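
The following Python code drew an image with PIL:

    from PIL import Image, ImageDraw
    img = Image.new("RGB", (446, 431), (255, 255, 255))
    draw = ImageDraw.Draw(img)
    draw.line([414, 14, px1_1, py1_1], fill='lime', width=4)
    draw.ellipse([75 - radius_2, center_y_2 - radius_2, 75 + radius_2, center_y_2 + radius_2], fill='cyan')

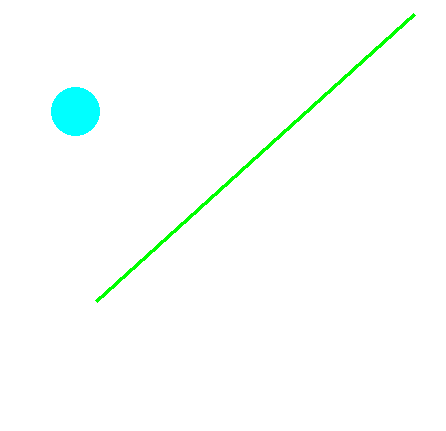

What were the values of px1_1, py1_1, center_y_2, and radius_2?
px1_1 = 96; py1_1 = 301; center_y_2 = 111; radius_2 = 24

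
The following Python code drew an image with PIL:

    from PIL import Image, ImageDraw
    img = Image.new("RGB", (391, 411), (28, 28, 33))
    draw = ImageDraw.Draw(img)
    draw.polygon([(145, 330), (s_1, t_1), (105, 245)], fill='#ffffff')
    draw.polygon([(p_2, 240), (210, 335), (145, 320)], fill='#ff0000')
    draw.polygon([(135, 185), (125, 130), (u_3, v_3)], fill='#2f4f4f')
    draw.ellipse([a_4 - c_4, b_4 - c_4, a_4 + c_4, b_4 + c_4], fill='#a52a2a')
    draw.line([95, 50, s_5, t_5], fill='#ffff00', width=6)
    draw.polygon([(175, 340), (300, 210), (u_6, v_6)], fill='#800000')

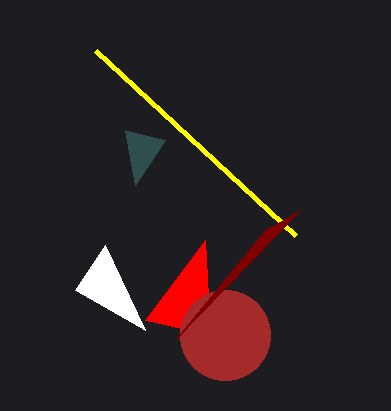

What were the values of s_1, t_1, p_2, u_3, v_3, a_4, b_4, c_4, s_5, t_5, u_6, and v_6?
s_1 = 75; t_1 = 290; p_2 = 205; u_3 = 165; v_3 = 140; a_4 = 225; b_4 = 335; c_4 = 45; s_5 = 295; t_5 = 235; u_6 = 265; v_6 = 230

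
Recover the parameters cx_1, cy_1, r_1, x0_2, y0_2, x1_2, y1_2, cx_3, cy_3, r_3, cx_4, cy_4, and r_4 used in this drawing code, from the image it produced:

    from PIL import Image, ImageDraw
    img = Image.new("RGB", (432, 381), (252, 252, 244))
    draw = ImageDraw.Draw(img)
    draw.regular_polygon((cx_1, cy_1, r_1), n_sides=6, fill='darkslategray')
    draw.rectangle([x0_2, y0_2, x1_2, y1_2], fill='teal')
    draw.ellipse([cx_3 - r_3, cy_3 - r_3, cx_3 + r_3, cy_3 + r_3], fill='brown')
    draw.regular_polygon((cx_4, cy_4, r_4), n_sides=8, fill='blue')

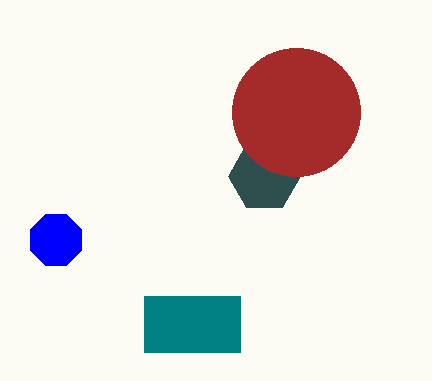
cx_1 = 264
cy_1 = 176
r_1 = 36
x0_2 = 144
y0_2 = 296
x1_2 = 240
y1_2 = 352
cx_3 = 296
cy_3 = 112
r_3 = 64
cx_4 = 56
cy_4 = 240
r_4 = 28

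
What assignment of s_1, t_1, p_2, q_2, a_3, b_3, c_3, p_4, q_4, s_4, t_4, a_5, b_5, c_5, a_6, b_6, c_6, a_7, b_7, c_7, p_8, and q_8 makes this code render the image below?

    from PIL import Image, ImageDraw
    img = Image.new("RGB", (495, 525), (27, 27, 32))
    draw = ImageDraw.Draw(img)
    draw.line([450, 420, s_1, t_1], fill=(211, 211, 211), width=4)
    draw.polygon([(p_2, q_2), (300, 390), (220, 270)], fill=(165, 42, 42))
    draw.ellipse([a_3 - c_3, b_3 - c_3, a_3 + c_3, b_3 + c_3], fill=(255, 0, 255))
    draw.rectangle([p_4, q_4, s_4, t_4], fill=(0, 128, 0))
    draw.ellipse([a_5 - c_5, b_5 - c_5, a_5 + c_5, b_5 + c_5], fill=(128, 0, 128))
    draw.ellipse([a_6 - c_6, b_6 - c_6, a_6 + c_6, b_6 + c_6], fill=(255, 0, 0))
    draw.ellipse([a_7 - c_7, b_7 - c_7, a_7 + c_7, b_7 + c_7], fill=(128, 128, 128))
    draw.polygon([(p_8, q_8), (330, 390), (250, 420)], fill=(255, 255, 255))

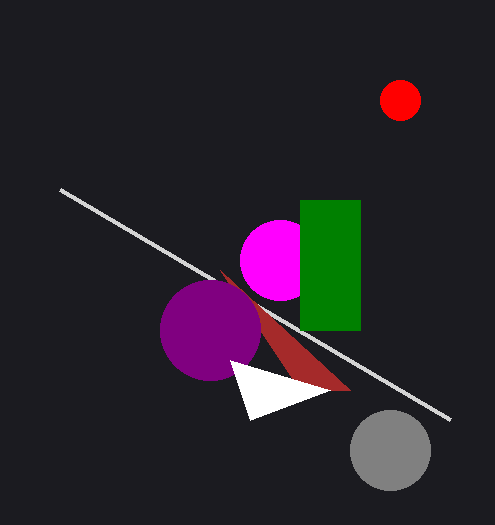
s_1 = 60
t_1 = 190
p_2 = 350
q_2 = 390
a_3 = 280
b_3 = 260
c_3 = 40
p_4 = 300
q_4 = 200
s_4 = 360
t_4 = 330
a_5 = 210
b_5 = 330
c_5 = 50
a_6 = 400
b_6 = 100
c_6 = 20
a_7 = 390
b_7 = 450
c_7 = 40
p_8 = 230
q_8 = 360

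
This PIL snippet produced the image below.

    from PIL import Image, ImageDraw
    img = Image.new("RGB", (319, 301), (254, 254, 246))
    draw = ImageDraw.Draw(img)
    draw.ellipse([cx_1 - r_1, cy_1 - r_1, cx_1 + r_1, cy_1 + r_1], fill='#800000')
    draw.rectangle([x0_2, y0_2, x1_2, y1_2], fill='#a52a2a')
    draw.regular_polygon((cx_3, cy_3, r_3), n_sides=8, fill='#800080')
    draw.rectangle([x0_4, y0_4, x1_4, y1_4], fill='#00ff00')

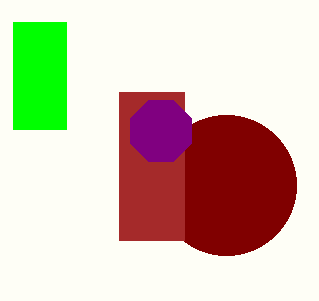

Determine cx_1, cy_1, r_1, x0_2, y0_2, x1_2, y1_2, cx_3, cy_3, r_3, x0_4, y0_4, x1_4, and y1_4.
cx_1 = 226; cy_1 = 185; r_1 = 70; x0_2 = 119; y0_2 = 92; x1_2 = 184; y1_2 = 240; cx_3 = 161; cy_3 = 131; r_3 = 33; x0_4 = 13; y0_4 = 22; x1_4 = 66; y1_4 = 129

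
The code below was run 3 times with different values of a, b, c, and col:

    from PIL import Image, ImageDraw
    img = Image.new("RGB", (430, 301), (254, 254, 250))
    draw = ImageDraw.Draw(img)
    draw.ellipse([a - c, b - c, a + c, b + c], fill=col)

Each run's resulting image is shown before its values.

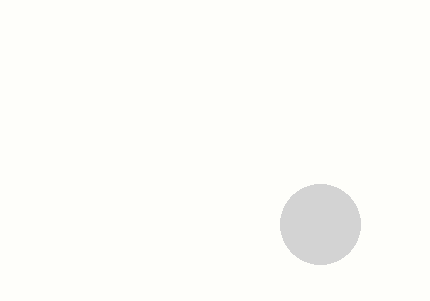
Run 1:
a = 320
b = 224
c = 40
col = 'lightgray'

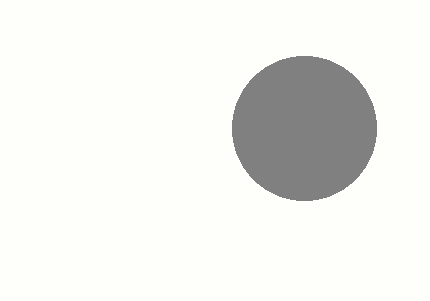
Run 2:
a = 304
b = 128
c = 72
col = 'gray'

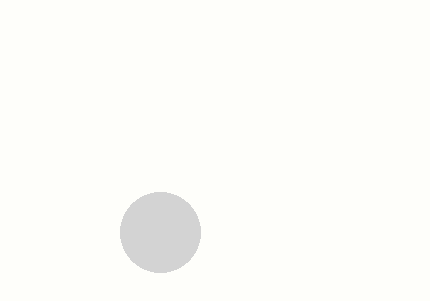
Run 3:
a = 160
b = 232
c = 40
col = 'lightgray'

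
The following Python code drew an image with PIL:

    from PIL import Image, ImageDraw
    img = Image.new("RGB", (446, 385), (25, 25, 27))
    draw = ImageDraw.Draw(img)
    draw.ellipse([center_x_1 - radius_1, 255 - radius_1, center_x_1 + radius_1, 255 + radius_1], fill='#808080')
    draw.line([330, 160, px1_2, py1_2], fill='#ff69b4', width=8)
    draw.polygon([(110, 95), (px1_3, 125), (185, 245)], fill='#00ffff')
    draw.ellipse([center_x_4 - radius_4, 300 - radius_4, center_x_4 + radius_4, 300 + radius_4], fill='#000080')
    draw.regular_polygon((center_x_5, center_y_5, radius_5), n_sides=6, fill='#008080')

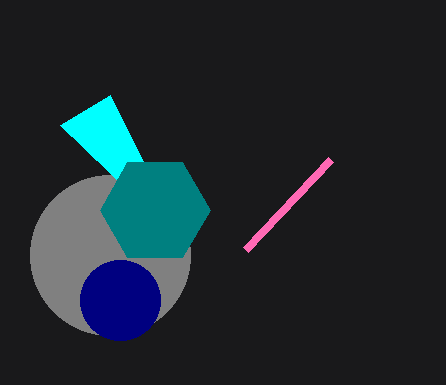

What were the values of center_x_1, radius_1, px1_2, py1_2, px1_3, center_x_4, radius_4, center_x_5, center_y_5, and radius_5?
center_x_1 = 110
radius_1 = 80
px1_2 = 245
py1_2 = 250
px1_3 = 60
center_x_4 = 120
radius_4 = 40
center_x_5 = 155
center_y_5 = 210
radius_5 = 55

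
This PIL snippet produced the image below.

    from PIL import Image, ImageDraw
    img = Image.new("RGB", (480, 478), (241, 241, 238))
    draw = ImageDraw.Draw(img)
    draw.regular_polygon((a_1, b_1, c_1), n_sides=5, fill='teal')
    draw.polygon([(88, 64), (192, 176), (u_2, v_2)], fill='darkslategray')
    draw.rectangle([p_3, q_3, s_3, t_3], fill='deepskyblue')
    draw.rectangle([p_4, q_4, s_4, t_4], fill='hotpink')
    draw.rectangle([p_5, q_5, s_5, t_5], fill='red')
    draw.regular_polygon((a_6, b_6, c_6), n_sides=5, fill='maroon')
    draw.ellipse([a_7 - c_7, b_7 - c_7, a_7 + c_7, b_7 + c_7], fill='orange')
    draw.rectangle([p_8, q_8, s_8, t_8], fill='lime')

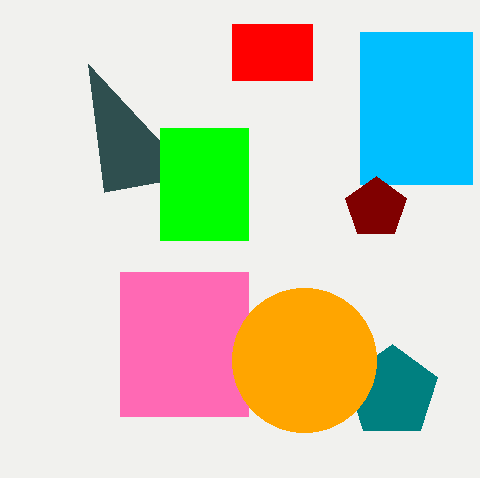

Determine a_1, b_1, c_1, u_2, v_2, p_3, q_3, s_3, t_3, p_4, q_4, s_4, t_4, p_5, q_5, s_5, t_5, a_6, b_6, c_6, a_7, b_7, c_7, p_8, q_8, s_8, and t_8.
a_1 = 392; b_1 = 392; c_1 = 48; u_2 = 104; v_2 = 192; p_3 = 360; q_3 = 32; s_3 = 472; t_3 = 184; p_4 = 120; q_4 = 272; s_4 = 248; t_4 = 416; p_5 = 232; q_5 = 24; s_5 = 312; t_5 = 80; a_6 = 376; b_6 = 208; c_6 = 32; a_7 = 304; b_7 = 360; c_7 = 72; p_8 = 160; q_8 = 128; s_8 = 248; t_8 = 240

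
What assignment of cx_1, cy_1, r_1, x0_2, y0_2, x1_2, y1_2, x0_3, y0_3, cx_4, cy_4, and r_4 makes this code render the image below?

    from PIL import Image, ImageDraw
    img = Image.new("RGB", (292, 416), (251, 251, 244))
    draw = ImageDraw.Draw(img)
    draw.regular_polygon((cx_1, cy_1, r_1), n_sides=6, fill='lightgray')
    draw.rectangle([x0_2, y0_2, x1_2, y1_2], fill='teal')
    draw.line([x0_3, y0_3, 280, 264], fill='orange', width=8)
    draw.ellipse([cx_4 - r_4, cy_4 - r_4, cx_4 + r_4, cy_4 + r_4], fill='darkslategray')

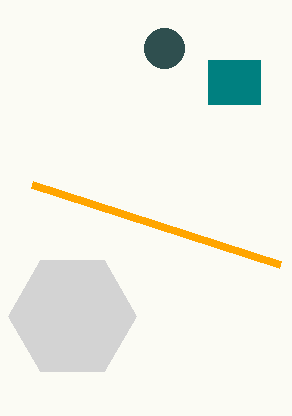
cx_1 = 72; cy_1 = 316; r_1 = 64; x0_2 = 208; y0_2 = 60; x1_2 = 260; y1_2 = 104; x0_3 = 32; y0_3 = 184; cx_4 = 164; cy_4 = 48; r_4 = 20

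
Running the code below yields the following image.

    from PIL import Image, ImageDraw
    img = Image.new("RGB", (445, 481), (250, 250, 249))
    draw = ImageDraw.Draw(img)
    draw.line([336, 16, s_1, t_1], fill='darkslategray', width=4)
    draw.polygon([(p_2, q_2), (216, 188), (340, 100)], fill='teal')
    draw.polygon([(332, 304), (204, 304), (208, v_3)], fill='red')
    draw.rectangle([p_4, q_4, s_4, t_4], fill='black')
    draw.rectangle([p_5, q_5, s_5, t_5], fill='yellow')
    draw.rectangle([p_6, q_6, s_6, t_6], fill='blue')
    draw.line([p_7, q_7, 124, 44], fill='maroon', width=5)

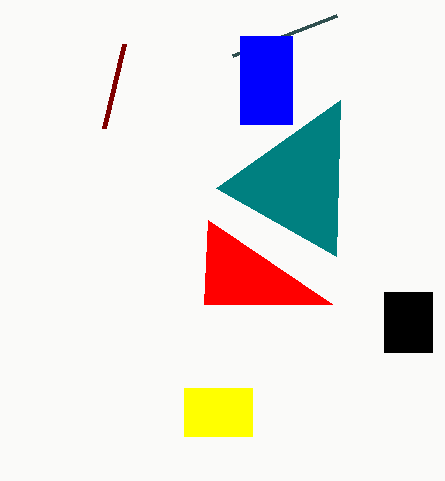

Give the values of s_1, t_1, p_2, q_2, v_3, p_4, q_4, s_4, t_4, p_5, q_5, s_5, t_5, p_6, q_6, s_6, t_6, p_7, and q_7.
s_1 = 232
t_1 = 56
p_2 = 336
q_2 = 256
v_3 = 220
p_4 = 384
q_4 = 292
s_4 = 432
t_4 = 352
p_5 = 184
q_5 = 388
s_5 = 252
t_5 = 436
p_6 = 240
q_6 = 36
s_6 = 292
t_6 = 124
p_7 = 104
q_7 = 128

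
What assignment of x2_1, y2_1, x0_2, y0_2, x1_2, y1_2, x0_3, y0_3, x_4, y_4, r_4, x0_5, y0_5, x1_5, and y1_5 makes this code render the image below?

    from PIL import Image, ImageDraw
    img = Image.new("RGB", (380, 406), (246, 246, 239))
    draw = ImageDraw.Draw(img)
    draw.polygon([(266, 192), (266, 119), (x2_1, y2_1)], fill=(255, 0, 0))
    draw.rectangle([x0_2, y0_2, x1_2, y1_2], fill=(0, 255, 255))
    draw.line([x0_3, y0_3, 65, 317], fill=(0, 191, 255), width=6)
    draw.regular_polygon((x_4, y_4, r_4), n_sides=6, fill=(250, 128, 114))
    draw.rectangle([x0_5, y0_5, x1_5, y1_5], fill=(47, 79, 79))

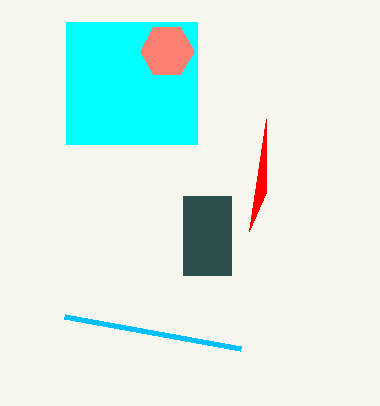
x2_1 = 249
y2_1 = 231
x0_2 = 66
y0_2 = 22
x1_2 = 197
y1_2 = 144
x0_3 = 241
y0_3 = 349
x_4 = 167
y_4 = 51
r_4 = 27
x0_5 = 183
y0_5 = 196
x1_5 = 231
y1_5 = 275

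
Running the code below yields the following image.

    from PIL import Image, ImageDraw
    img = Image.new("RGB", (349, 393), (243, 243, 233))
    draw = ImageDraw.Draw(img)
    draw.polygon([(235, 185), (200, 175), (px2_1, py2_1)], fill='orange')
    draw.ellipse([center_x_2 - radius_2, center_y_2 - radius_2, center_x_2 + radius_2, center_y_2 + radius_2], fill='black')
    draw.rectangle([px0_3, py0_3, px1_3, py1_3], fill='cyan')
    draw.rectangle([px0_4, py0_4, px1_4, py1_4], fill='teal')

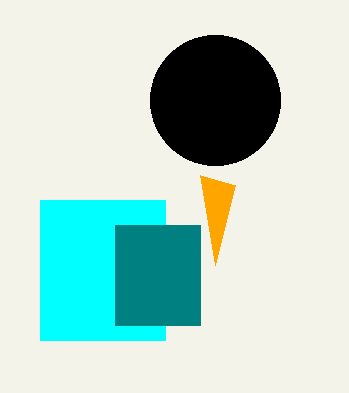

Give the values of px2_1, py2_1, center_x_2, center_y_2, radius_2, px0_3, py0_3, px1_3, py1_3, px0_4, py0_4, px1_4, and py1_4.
px2_1 = 215, py2_1 = 265, center_x_2 = 215, center_y_2 = 100, radius_2 = 65, px0_3 = 40, py0_3 = 200, px1_3 = 165, py1_3 = 340, px0_4 = 115, py0_4 = 225, px1_4 = 200, py1_4 = 325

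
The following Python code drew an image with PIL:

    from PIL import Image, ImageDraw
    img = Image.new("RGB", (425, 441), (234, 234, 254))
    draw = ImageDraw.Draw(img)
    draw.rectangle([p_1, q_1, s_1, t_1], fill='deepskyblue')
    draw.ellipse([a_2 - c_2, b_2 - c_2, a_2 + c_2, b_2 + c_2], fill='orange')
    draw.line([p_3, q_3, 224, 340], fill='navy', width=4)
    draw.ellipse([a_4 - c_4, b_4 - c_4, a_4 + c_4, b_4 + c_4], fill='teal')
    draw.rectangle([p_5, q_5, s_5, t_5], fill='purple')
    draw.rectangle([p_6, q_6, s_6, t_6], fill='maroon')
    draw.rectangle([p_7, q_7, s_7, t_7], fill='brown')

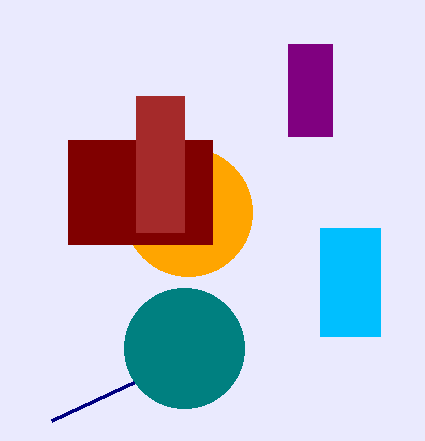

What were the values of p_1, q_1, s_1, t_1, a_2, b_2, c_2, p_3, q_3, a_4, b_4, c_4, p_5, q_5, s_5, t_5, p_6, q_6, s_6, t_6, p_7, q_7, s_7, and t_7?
p_1 = 320
q_1 = 228
s_1 = 380
t_1 = 336
a_2 = 188
b_2 = 212
c_2 = 64
p_3 = 52
q_3 = 420
a_4 = 184
b_4 = 348
c_4 = 60
p_5 = 288
q_5 = 44
s_5 = 332
t_5 = 136
p_6 = 68
q_6 = 140
s_6 = 212
t_6 = 244
p_7 = 136
q_7 = 96
s_7 = 184
t_7 = 232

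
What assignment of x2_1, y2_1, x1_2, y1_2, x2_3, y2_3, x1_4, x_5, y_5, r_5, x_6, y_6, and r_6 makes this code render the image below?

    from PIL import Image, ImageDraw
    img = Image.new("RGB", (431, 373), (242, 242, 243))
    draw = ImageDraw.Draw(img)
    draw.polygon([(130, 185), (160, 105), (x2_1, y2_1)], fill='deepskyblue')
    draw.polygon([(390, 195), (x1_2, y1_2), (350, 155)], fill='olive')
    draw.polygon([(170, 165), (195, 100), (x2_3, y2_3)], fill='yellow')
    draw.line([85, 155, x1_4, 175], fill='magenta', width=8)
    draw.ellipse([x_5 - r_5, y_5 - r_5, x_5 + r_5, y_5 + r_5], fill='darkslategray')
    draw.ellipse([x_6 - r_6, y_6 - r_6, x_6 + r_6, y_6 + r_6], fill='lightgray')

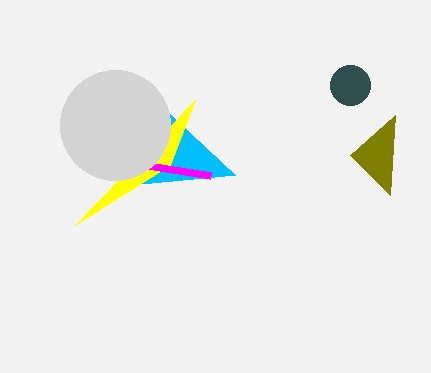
x2_1 = 235, y2_1 = 175, x1_2 = 395, y1_2 = 115, x2_3 = 75, y2_3 = 225, x1_4 = 210, x_5 = 350, y_5 = 85, r_5 = 20, x_6 = 115, y_6 = 125, r_6 = 55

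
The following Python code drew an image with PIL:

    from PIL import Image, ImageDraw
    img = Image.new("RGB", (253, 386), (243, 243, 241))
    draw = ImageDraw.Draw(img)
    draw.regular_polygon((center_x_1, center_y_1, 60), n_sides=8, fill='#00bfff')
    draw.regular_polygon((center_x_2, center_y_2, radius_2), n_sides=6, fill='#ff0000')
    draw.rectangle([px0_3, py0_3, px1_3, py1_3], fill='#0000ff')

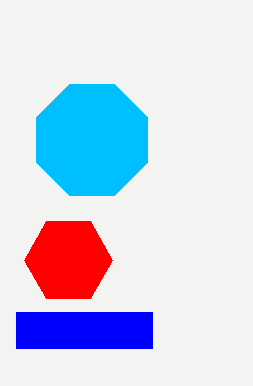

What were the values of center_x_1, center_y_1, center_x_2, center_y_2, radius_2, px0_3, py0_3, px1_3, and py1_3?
center_x_1 = 92; center_y_1 = 140; center_x_2 = 68; center_y_2 = 260; radius_2 = 44; px0_3 = 16; py0_3 = 312; px1_3 = 152; py1_3 = 348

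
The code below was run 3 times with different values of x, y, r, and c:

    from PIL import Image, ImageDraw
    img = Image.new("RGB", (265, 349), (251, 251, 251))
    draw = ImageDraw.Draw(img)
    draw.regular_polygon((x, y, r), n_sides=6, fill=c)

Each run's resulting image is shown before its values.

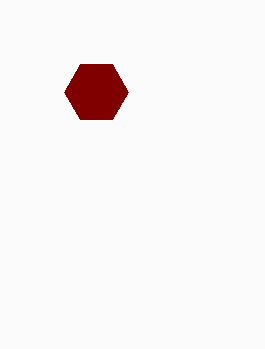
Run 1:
x = 96, y = 92, r = 32, c = 'maroon'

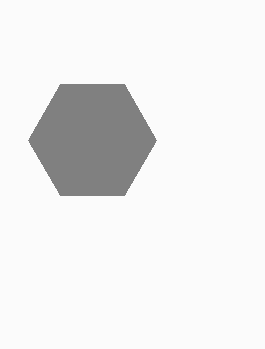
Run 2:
x = 92
y = 140
r = 64
c = 'gray'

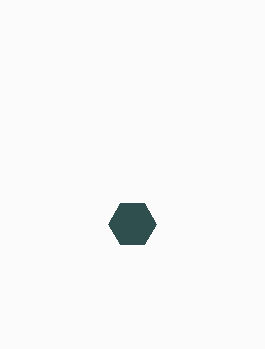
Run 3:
x = 132; y = 224; r = 24; c = 'darkslategray'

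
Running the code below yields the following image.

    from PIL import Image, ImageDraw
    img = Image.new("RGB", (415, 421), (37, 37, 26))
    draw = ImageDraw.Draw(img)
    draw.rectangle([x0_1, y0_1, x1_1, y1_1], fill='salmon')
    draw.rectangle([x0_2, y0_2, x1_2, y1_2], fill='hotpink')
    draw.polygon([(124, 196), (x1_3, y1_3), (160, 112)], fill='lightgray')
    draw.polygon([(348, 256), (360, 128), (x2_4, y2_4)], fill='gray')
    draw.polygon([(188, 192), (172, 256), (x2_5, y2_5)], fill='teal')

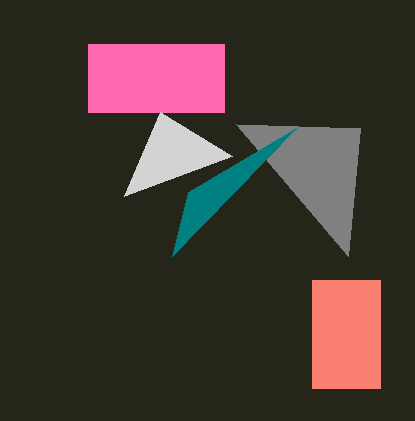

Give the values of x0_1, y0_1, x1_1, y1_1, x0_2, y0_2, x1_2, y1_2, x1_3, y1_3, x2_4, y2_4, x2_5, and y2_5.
x0_1 = 312; y0_1 = 280; x1_1 = 380; y1_1 = 388; x0_2 = 88; y0_2 = 44; x1_2 = 224; y1_2 = 112; x1_3 = 232; y1_3 = 156; x2_4 = 236; y2_4 = 124; x2_5 = 296; y2_5 = 128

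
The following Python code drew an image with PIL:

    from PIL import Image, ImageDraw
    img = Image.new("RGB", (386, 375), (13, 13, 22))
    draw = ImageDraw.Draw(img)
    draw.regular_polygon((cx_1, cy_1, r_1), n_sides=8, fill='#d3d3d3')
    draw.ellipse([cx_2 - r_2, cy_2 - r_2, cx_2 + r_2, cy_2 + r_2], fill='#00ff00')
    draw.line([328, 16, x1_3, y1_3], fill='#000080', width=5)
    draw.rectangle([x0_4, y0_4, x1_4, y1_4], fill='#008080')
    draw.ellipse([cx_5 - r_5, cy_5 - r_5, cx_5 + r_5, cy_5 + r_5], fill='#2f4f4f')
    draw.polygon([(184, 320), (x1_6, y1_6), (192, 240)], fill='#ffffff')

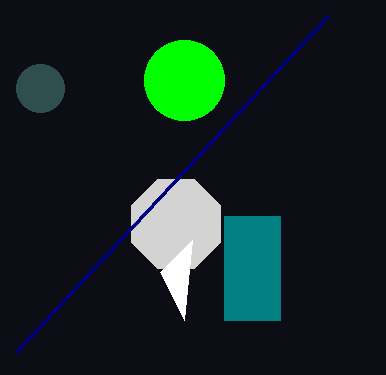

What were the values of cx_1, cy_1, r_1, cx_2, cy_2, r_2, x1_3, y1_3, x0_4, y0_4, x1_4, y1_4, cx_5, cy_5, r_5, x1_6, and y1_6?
cx_1 = 176; cy_1 = 224; r_1 = 48; cx_2 = 184; cy_2 = 80; r_2 = 40; x1_3 = 16; y1_3 = 352; x0_4 = 224; y0_4 = 216; x1_4 = 280; y1_4 = 320; cx_5 = 40; cy_5 = 88; r_5 = 24; x1_6 = 160; y1_6 = 272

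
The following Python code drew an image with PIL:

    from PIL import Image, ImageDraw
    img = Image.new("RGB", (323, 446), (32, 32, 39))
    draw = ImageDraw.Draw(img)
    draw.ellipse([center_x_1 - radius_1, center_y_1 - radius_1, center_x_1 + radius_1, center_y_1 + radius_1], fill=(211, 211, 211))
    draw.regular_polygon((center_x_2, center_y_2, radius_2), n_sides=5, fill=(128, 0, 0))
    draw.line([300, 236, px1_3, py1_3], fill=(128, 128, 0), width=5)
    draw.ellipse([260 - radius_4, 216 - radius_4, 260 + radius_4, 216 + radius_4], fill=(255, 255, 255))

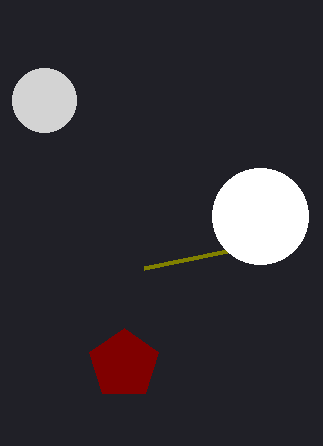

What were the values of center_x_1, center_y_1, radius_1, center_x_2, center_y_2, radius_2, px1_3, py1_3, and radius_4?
center_x_1 = 44
center_y_1 = 100
radius_1 = 32
center_x_2 = 124
center_y_2 = 364
radius_2 = 36
px1_3 = 144
py1_3 = 268
radius_4 = 48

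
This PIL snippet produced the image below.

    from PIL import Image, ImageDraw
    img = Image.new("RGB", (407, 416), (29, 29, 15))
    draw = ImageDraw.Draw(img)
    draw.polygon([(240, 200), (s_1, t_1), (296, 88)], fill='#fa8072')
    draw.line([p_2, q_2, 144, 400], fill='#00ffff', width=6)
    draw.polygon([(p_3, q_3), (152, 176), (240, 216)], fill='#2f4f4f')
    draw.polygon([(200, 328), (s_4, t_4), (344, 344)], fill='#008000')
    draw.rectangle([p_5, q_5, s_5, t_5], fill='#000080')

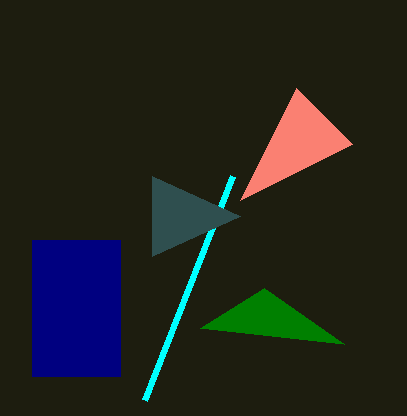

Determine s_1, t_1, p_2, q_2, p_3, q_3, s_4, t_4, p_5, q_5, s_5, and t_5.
s_1 = 352
t_1 = 144
p_2 = 232
q_2 = 176
p_3 = 152
q_3 = 256
s_4 = 264
t_4 = 288
p_5 = 32
q_5 = 240
s_5 = 120
t_5 = 376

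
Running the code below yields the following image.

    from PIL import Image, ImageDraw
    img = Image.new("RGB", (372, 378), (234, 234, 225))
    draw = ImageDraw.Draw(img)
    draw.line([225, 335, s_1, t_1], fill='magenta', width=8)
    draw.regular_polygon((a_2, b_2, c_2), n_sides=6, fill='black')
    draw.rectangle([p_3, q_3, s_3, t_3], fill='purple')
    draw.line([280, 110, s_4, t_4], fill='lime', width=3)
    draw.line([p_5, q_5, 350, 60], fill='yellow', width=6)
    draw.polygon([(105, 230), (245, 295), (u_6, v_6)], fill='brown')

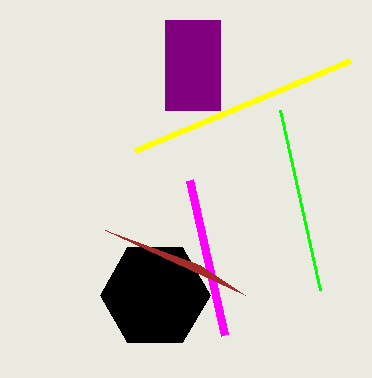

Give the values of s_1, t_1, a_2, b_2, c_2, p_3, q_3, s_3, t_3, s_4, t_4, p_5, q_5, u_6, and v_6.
s_1 = 190
t_1 = 180
a_2 = 155
b_2 = 295
c_2 = 55
p_3 = 165
q_3 = 20
s_3 = 220
t_3 = 110
s_4 = 320
t_4 = 290
p_5 = 135
q_5 = 150
u_6 = 200
v_6 = 265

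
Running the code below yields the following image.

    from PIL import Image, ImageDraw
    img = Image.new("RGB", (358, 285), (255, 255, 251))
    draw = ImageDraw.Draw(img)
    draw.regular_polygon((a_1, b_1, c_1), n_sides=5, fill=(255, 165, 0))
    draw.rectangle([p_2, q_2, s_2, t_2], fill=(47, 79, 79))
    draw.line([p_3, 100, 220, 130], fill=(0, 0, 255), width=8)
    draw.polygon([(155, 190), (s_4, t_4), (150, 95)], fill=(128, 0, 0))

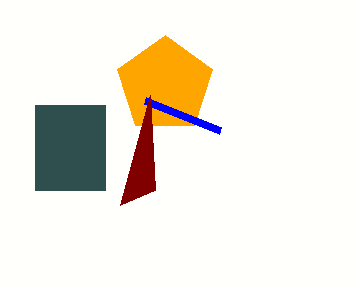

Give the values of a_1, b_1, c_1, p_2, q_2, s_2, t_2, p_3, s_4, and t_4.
a_1 = 165; b_1 = 85; c_1 = 50; p_2 = 35; q_2 = 105; s_2 = 105; t_2 = 190; p_3 = 145; s_4 = 120; t_4 = 205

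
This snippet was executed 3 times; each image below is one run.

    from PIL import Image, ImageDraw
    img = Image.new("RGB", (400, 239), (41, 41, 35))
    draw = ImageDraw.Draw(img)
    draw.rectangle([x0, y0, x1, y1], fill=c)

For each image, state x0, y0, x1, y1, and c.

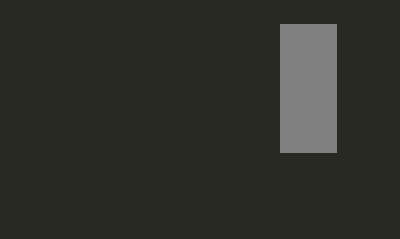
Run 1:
x0 = 280
y0 = 24
x1 = 336
y1 = 152
c = 'gray'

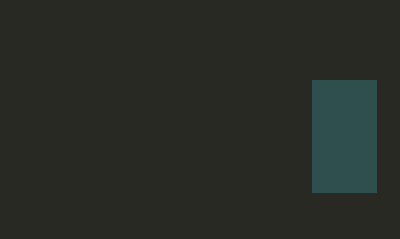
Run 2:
x0 = 312, y0 = 80, x1 = 376, y1 = 192, c = 'darkslategray'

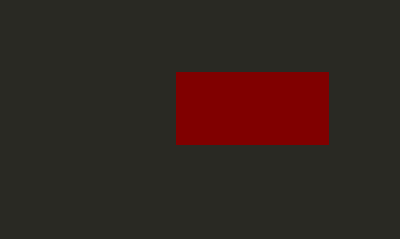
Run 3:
x0 = 176, y0 = 72, x1 = 328, y1 = 144, c = 'maroon'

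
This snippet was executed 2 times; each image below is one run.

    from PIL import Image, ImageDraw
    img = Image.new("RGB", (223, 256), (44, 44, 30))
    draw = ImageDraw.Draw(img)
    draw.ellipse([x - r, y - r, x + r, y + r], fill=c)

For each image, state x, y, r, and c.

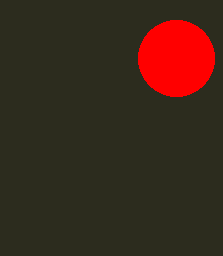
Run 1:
x = 176, y = 58, r = 38, c = 'red'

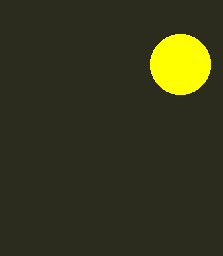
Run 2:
x = 180
y = 64
r = 30
c = 'yellow'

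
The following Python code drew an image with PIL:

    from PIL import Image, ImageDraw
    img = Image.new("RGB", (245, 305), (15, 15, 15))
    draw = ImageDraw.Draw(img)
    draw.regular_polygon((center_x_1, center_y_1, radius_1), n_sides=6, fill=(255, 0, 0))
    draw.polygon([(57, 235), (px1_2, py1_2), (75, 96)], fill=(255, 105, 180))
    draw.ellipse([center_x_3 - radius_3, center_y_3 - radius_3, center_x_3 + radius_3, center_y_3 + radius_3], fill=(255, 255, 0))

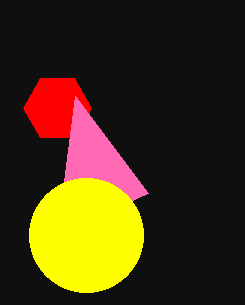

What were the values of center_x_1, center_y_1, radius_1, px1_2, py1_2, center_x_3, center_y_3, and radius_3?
center_x_1 = 57
center_y_1 = 108
radius_1 = 34
px1_2 = 148
py1_2 = 193
center_x_3 = 86
center_y_3 = 235
radius_3 = 57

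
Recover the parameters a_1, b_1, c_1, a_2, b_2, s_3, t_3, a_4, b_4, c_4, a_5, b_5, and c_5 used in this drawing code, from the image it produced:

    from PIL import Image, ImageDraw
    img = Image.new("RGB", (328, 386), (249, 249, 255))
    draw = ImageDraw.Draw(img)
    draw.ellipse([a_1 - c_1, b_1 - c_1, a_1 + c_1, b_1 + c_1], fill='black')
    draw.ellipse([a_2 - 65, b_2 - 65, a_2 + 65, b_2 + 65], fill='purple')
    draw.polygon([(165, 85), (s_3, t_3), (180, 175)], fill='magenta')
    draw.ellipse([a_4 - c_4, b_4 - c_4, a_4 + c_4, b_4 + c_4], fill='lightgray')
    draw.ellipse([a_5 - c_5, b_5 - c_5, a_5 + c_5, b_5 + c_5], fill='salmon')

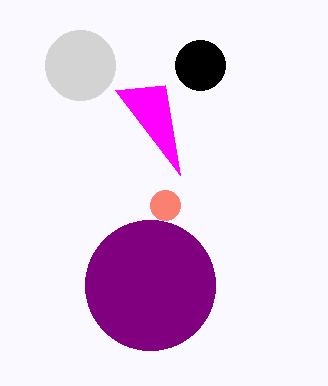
a_1 = 200; b_1 = 65; c_1 = 25; a_2 = 150; b_2 = 285; s_3 = 115; t_3 = 90; a_4 = 80; b_4 = 65; c_4 = 35; a_5 = 165; b_5 = 205; c_5 = 15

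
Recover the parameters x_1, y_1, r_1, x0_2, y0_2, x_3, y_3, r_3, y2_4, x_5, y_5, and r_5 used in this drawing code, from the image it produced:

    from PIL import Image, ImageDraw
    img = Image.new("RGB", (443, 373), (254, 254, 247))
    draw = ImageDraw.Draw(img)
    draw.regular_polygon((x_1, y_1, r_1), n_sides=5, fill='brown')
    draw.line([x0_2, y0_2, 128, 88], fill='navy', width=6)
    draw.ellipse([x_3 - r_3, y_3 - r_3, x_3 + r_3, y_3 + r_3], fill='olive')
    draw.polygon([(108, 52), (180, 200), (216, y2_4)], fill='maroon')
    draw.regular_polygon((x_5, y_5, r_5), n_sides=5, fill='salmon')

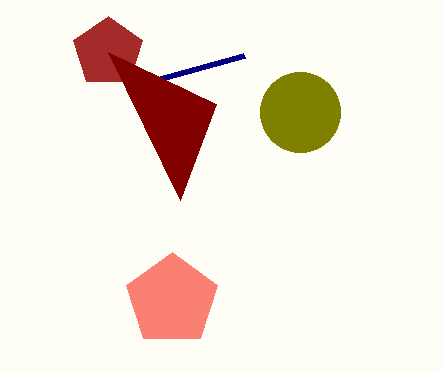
x_1 = 108; y_1 = 52; r_1 = 36; x0_2 = 244; y0_2 = 56; x_3 = 300; y_3 = 112; r_3 = 40; y2_4 = 104; x_5 = 172; y_5 = 300; r_5 = 48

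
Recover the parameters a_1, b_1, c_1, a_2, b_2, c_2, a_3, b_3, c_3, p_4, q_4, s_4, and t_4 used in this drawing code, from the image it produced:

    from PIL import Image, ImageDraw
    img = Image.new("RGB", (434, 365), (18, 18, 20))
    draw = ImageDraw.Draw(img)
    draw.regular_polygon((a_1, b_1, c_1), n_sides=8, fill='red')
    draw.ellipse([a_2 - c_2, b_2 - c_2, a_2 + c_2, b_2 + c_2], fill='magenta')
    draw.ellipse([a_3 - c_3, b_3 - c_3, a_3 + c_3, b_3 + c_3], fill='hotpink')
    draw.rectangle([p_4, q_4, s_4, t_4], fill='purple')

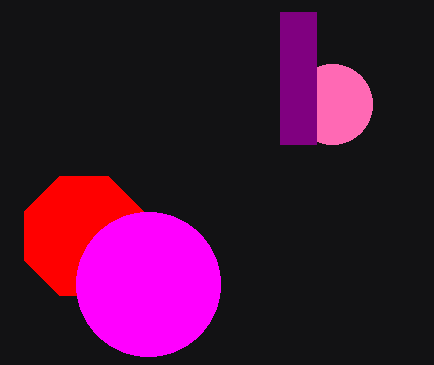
a_1 = 84, b_1 = 236, c_1 = 64, a_2 = 148, b_2 = 284, c_2 = 72, a_3 = 332, b_3 = 104, c_3 = 40, p_4 = 280, q_4 = 12, s_4 = 316, t_4 = 144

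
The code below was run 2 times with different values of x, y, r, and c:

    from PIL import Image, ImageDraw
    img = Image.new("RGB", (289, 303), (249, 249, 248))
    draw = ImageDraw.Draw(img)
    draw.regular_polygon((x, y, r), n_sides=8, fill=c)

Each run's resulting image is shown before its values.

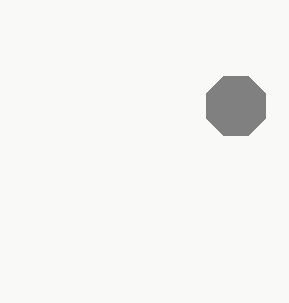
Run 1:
x = 236
y = 106
r = 32
c = 'gray'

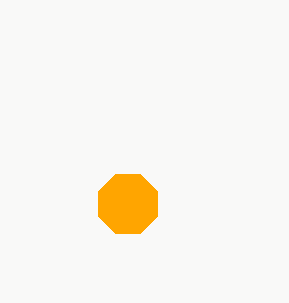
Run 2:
x = 128; y = 204; r = 32; c = 'orange'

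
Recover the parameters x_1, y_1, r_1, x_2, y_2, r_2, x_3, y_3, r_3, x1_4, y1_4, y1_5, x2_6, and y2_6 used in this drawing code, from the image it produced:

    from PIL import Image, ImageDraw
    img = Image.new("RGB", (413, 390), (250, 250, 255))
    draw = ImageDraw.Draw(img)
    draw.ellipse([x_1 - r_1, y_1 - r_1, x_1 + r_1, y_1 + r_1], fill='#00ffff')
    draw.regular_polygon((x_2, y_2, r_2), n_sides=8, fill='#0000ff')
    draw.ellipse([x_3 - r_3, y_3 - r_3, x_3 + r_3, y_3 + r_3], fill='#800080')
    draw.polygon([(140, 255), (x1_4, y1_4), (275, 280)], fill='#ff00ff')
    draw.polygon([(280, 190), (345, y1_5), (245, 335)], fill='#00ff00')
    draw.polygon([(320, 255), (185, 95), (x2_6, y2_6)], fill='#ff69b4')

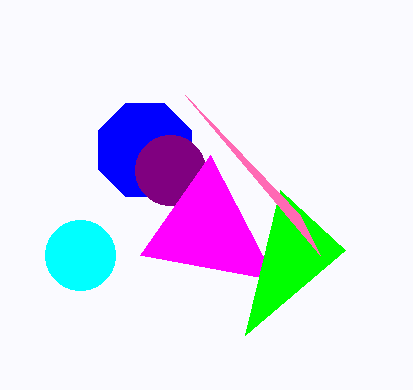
x_1 = 80
y_1 = 255
r_1 = 35
x_2 = 145
y_2 = 150
r_2 = 50
x_3 = 170
y_3 = 170
r_3 = 35
x1_4 = 210
y1_4 = 155
y1_5 = 250
x2_6 = 300
y2_6 = 215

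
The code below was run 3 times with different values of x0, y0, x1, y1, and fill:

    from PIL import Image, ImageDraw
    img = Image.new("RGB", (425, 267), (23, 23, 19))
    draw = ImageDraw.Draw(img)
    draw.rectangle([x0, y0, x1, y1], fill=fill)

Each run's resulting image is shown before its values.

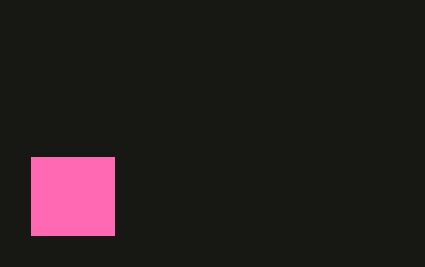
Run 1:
x0 = 31, y0 = 157, x1 = 114, y1 = 235, fill = 'hotpink'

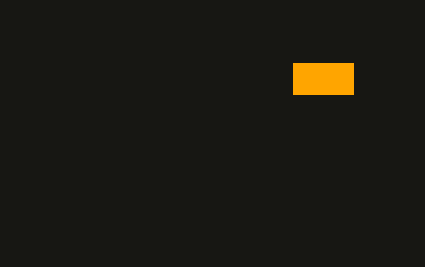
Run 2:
x0 = 293
y0 = 63
x1 = 353
y1 = 94
fill = 'orange'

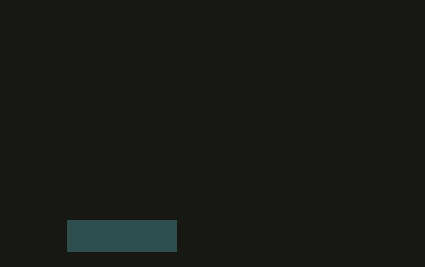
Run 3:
x0 = 67
y0 = 220
x1 = 176
y1 = 251
fill = 'darkslategray'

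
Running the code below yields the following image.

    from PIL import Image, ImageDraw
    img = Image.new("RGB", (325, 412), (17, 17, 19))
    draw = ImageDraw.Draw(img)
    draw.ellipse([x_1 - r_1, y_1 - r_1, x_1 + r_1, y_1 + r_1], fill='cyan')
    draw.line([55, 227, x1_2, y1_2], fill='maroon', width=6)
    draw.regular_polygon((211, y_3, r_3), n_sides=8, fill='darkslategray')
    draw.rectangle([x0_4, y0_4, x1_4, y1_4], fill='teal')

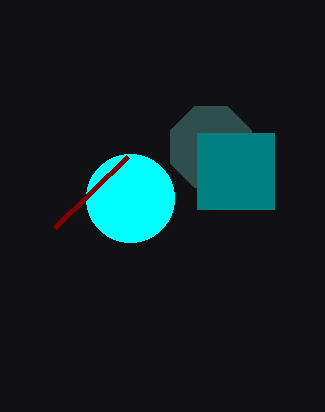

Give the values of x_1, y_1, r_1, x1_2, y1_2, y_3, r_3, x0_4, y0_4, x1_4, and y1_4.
x_1 = 130
y_1 = 198
r_1 = 44
x1_2 = 128
y1_2 = 156
y_3 = 147
r_3 = 44
x0_4 = 197
y0_4 = 133
x1_4 = 274
y1_4 = 209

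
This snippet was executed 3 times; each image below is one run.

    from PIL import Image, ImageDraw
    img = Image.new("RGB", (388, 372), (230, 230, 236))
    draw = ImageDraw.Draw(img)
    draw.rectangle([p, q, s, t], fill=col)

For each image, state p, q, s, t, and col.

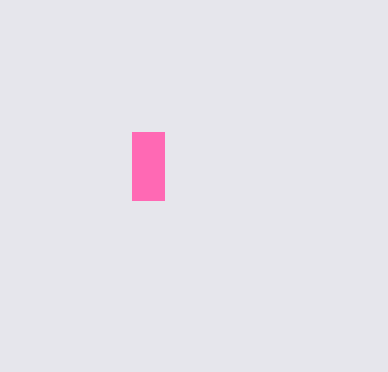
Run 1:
p = 132
q = 132
s = 164
t = 200
col = 'hotpink'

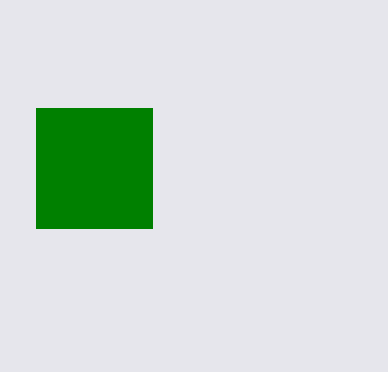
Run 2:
p = 36
q = 108
s = 152
t = 228
col = 'green'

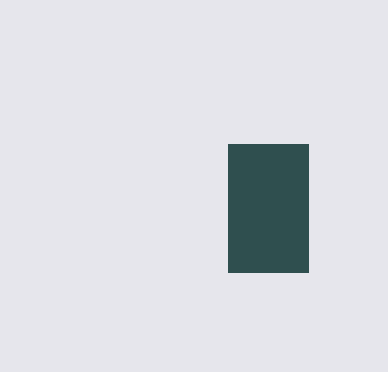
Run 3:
p = 228; q = 144; s = 308; t = 272; col = 'darkslategray'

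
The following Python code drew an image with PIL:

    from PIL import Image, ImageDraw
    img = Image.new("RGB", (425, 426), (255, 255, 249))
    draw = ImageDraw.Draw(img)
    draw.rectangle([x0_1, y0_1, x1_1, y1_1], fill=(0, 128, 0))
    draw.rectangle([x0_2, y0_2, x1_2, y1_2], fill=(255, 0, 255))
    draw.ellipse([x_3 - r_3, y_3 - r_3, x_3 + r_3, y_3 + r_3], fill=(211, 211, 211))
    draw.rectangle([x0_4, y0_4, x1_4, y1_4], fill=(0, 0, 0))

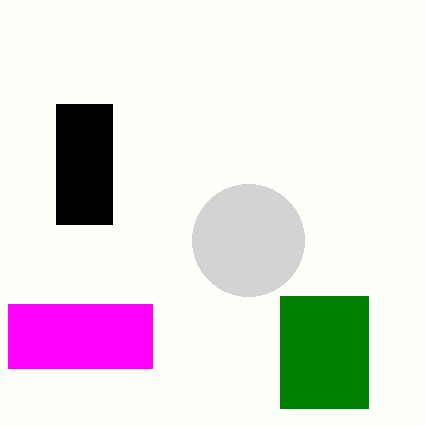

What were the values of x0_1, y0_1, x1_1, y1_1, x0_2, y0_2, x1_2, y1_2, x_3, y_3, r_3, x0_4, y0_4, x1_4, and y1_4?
x0_1 = 280, y0_1 = 296, x1_1 = 368, y1_1 = 408, x0_2 = 8, y0_2 = 304, x1_2 = 152, y1_2 = 368, x_3 = 248, y_3 = 240, r_3 = 56, x0_4 = 56, y0_4 = 104, x1_4 = 112, y1_4 = 224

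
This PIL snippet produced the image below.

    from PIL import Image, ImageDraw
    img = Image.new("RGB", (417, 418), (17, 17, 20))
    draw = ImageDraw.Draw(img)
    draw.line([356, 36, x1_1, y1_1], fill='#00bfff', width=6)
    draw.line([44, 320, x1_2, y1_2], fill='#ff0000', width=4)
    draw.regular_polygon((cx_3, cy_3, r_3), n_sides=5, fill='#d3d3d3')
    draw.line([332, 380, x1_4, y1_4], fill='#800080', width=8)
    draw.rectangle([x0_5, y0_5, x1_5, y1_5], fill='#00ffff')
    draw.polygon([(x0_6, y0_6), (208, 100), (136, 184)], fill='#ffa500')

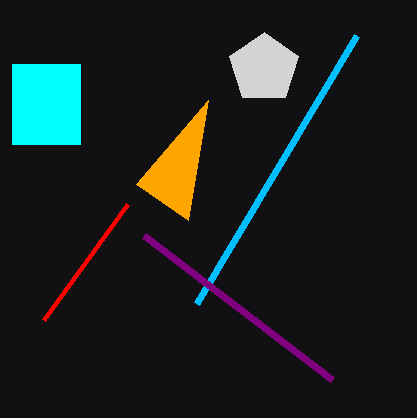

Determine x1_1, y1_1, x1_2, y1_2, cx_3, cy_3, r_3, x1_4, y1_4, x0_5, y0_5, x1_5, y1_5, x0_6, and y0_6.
x1_1 = 196
y1_1 = 304
x1_2 = 128
y1_2 = 204
cx_3 = 264
cy_3 = 68
r_3 = 36
x1_4 = 144
y1_4 = 236
x0_5 = 12
y0_5 = 64
x1_5 = 80
y1_5 = 144
x0_6 = 188
y0_6 = 220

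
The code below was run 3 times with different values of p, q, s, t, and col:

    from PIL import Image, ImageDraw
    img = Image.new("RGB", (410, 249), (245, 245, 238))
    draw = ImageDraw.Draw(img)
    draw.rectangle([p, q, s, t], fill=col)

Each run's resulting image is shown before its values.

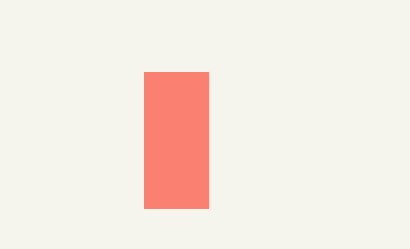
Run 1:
p = 144, q = 72, s = 208, t = 208, col = 'salmon'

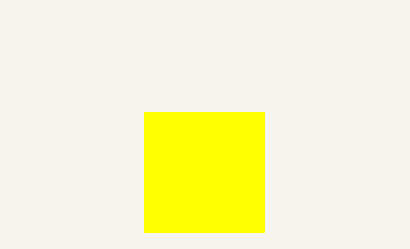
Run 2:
p = 144, q = 112, s = 264, t = 232, col = 'yellow'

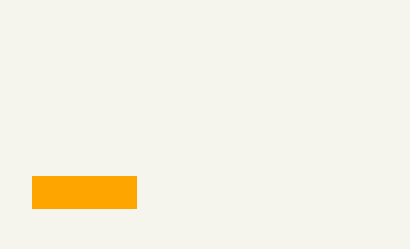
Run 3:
p = 32, q = 176, s = 136, t = 208, col = 'orange'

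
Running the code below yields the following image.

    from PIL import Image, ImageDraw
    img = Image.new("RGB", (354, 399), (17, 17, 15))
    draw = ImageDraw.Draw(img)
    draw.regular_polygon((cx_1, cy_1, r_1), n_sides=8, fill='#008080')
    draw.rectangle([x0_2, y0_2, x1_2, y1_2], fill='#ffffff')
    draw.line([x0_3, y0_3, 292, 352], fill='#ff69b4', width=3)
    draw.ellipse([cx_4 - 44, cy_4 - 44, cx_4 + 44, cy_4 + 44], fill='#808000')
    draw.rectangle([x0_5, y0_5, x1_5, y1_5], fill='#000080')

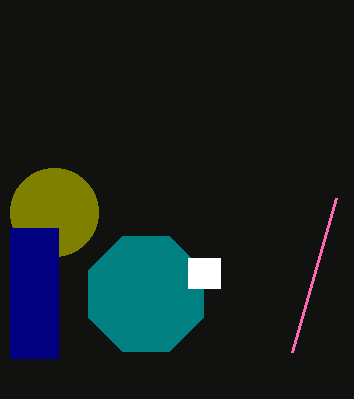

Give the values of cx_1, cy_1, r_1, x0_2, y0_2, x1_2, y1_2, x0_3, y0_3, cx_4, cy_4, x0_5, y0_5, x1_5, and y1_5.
cx_1 = 146; cy_1 = 294; r_1 = 62; x0_2 = 188; y0_2 = 258; x1_2 = 220; y1_2 = 288; x0_3 = 336; y0_3 = 198; cx_4 = 54; cy_4 = 212; x0_5 = 10; y0_5 = 228; x1_5 = 58; y1_5 = 358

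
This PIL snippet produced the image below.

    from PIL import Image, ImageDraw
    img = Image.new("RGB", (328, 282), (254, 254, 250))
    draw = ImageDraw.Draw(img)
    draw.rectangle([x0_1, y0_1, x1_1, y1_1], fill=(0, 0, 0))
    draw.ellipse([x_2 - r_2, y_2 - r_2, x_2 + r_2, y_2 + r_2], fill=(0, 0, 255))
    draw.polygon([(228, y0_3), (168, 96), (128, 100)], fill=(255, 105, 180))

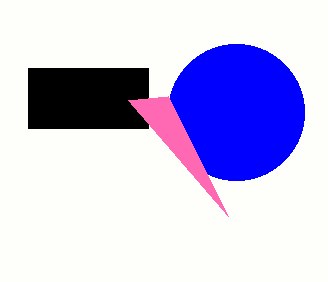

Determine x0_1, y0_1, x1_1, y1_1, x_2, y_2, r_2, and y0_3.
x0_1 = 28; y0_1 = 68; x1_1 = 148; y1_1 = 128; x_2 = 236; y_2 = 112; r_2 = 68; y0_3 = 216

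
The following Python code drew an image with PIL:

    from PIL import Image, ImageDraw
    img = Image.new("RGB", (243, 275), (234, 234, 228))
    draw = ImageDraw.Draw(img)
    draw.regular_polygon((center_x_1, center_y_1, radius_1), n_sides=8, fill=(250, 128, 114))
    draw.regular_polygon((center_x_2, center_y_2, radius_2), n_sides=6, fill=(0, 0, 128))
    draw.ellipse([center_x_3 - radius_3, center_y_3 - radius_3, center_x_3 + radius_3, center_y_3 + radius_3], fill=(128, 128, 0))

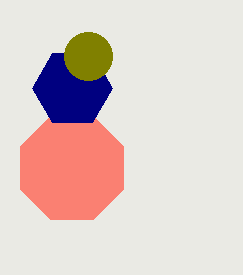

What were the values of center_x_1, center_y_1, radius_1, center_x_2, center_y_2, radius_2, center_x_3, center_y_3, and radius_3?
center_x_1 = 72; center_y_1 = 168; radius_1 = 56; center_x_2 = 72; center_y_2 = 88; radius_2 = 40; center_x_3 = 88; center_y_3 = 56; radius_3 = 24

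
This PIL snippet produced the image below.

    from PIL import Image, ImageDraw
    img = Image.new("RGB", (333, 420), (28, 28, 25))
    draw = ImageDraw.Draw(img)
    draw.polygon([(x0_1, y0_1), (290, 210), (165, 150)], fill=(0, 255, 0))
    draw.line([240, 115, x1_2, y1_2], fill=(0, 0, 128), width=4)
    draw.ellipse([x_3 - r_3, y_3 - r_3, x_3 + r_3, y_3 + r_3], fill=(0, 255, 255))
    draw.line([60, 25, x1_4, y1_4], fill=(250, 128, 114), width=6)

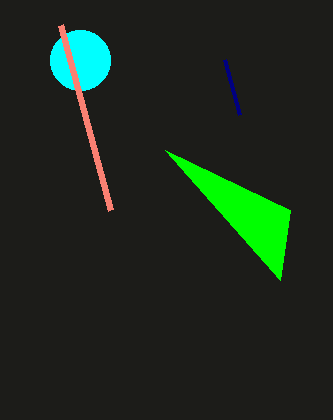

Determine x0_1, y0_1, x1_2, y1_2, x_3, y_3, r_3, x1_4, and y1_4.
x0_1 = 280, y0_1 = 280, x1_2 = 225, y1_2 = 60, x_3 = 80, y_3 = 60, r_3 = 30, x1_4 = 110, y1_4 = 210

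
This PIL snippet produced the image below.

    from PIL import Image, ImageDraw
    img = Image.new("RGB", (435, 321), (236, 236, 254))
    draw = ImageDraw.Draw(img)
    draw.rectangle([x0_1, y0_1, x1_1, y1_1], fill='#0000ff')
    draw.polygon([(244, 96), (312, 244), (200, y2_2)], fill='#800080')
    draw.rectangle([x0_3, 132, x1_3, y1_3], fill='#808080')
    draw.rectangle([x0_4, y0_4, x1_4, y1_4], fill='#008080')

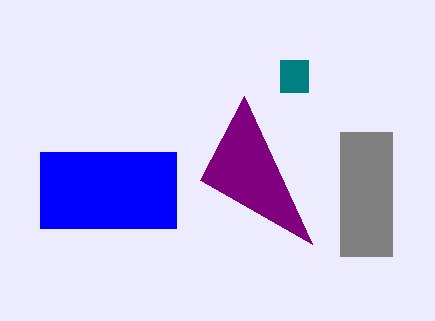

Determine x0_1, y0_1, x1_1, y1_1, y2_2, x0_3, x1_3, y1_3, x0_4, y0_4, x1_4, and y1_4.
x0_1 = 40
y0_1 = 152
x1_1 = 176
y1_1 = 228
y2_2 = 180
x0_3 = 340
x1_3 = 392
y1_3 = 256
x0_4 = 280
y0_4 = 60
x1_4 = 308
y1_4 = 92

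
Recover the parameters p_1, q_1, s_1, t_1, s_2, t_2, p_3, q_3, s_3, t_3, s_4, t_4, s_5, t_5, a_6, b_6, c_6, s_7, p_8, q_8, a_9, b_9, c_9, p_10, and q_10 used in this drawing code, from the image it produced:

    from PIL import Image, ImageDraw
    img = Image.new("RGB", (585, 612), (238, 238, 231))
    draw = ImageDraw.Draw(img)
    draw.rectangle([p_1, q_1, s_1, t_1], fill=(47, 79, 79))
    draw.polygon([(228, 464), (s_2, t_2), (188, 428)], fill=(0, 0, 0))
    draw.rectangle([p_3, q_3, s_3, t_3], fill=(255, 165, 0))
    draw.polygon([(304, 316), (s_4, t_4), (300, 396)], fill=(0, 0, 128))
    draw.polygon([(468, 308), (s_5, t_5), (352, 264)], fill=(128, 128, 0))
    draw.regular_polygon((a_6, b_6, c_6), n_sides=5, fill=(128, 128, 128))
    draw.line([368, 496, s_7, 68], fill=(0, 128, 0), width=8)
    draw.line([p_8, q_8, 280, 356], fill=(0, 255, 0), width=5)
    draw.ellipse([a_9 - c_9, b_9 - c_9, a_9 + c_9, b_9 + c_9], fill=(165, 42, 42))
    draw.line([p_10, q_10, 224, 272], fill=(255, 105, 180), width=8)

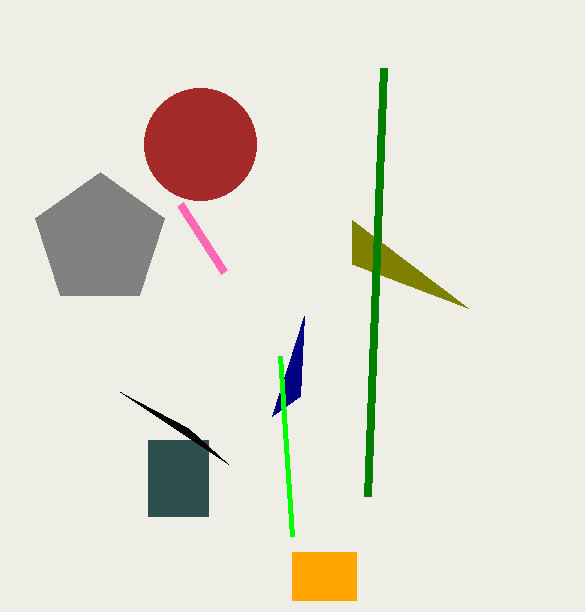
p_1 = 148, q_1 = 440, s_1 = 208, t_1 = 516, s_2 = 120, t_2 = 392, p_3 = 292, q_3 = 552, s_3 = 356, t_3 = 600, s_4 = 272, t_4 = 416, s_5 = 352, t_5 = 220, a_6 = 100, b_6 = 240, c_6 = 68, s_7 = 384, p_8 = 292, q_8 = 536, a_9 = 200, b_9 = 144, c_9 = 56, p_10 = 180, q_10 = 204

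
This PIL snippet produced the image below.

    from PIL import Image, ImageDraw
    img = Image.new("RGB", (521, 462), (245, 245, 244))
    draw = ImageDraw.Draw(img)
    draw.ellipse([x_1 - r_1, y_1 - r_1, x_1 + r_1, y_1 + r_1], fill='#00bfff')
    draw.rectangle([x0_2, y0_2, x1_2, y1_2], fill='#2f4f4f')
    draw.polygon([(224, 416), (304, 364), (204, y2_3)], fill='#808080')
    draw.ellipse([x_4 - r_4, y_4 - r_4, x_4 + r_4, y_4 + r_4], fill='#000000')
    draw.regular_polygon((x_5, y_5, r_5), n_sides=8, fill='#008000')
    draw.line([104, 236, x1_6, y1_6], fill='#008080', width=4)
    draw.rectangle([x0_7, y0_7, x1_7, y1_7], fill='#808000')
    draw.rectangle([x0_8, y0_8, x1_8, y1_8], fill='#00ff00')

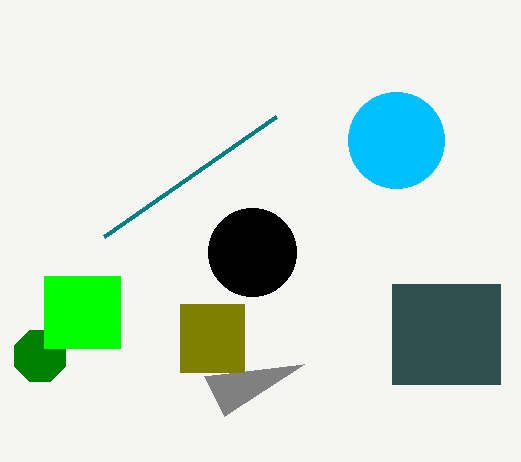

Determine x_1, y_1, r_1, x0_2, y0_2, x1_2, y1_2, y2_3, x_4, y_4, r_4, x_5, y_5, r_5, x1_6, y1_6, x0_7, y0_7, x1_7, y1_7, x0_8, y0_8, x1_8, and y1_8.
x_1 = 396, y_1 = 140, r_1 = 48, x0_2 = 392, y0_2 = 284, x1_2 = 500, y1_2 = 384, y2_3 = 376, x_4 = 252, y_4 = 252, r_4 = 44, x_5 = 40, y_5 = 356, r_5 = 28, x1_6 = 276, y1_6 = 116, x0_7 = 180, y0_7 = 304, x1_7 = 244, y1_7 = 372, x0_8 = 44, y0_8 = 276, x1_8 = 120, y1_8 = 348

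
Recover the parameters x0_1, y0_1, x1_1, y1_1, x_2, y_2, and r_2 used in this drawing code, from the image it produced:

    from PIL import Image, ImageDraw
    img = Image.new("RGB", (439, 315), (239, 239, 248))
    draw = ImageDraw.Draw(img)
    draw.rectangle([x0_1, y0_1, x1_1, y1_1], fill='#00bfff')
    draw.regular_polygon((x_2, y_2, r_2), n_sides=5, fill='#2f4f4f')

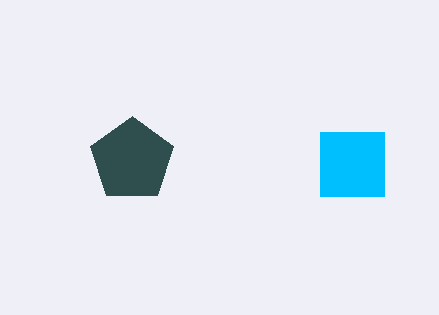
x0_1 = 320; y0_1 = 132; x1_1 = 384; y1_1 = 196; x_2 = 132; y_2 = 160; r_2 = 44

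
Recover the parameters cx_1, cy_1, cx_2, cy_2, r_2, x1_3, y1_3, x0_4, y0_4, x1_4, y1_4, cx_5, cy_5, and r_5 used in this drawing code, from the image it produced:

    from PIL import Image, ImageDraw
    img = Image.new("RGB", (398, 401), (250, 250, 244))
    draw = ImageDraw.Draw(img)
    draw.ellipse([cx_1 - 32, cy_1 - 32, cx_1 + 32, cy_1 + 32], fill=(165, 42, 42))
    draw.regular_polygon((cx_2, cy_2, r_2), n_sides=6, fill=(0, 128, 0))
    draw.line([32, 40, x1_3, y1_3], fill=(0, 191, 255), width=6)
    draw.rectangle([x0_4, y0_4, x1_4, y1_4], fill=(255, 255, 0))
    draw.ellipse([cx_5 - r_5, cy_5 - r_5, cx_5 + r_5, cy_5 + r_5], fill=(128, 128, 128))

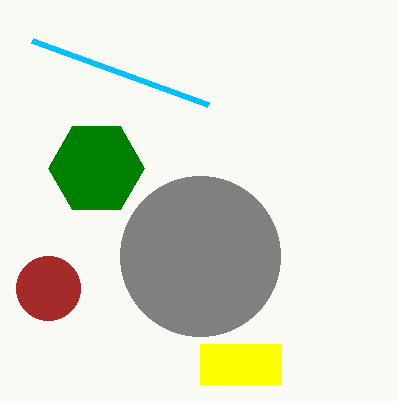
cx_1 = 48
cy_1 = 288
cx_2 = 96
cy_2 = 168
r_2 = 48
x1_3 = 208
y1_3 = 104
x0_4 = 200
y0_4 = 344
x1_4 = 280
y1_4 = 384
cx_5 = 200
cy_5 = 256
r_5 = 80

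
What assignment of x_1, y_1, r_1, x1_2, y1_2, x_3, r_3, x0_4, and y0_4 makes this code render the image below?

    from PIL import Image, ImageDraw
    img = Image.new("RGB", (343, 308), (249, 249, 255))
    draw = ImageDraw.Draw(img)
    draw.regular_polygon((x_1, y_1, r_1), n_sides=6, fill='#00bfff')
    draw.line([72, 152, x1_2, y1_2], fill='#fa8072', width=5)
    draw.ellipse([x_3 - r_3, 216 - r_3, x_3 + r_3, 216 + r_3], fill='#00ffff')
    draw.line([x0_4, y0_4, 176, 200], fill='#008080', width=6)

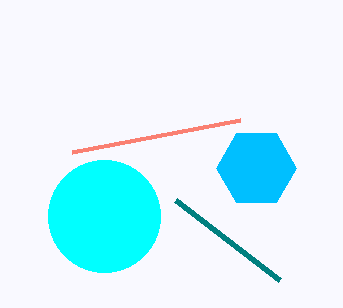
x_1 = 256
y_1 = 168
r_1 = 40
x1_2 = 240
y1_2 = 120
x_3 = 104
r_3 = 56
x0_4 = 280
y0_4 = 280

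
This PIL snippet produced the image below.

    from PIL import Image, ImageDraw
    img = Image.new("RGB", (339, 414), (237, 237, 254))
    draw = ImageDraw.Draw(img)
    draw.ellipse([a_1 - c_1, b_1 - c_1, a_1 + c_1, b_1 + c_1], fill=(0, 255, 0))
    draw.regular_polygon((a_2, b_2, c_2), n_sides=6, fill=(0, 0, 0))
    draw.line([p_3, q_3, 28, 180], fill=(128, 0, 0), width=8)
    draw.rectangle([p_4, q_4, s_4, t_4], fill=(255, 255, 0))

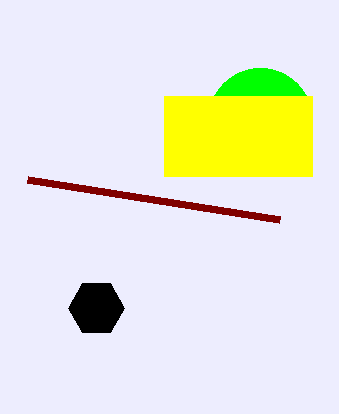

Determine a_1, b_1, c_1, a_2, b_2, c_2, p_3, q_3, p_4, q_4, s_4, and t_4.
a_1 = 260
b_1 = 120
c_1 = 52
a_2 = 96
b_2 = 308
c_2 = 28
p_3 = 280
q_3 = 220
p_4 = 164
q_4 = 96
s_4 = 312
t_4 = 176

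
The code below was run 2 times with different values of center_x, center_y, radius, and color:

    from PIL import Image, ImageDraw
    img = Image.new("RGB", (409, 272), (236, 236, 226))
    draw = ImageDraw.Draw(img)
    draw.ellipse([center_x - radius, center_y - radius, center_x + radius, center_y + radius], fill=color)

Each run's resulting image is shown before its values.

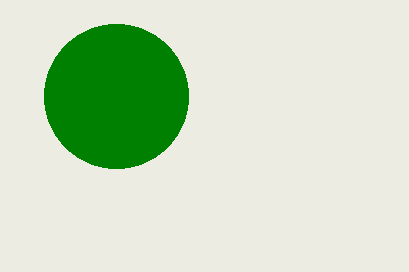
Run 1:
center_x = 116, center_y = 96, radius = 72, color = 'green'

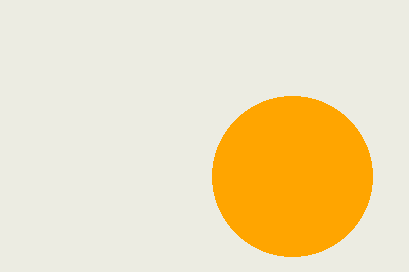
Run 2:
center_x = 292; center_y = 176; radius = 80; color = 'orange'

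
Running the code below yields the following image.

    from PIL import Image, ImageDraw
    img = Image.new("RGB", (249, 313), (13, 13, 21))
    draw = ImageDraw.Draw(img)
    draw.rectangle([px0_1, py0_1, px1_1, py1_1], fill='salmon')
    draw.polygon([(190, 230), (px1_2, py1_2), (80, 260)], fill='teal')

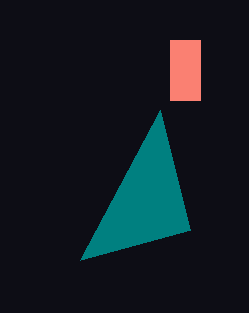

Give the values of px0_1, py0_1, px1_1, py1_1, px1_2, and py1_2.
px0_1 = 170
py0_1 = 40
px1_1 = 200
py1_1 = 100
px1_2 = 160
py1_2 = 110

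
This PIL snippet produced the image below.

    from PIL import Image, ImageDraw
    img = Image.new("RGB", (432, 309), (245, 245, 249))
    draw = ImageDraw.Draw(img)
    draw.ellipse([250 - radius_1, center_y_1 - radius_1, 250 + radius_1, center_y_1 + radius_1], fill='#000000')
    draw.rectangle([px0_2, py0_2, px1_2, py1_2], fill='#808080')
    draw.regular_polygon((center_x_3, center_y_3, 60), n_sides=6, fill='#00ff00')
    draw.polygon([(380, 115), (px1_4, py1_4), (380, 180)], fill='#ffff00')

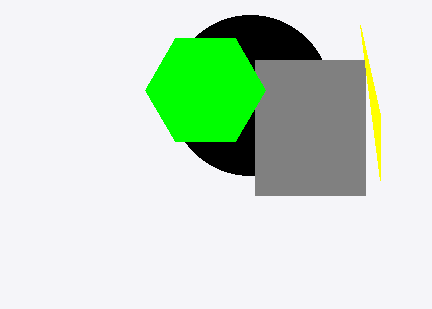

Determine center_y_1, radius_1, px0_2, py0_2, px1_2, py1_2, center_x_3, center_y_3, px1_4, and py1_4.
center_y_1 = 95; radius_1 = 80; px0_2 = 255; py0_2 = 60; px1_2 = 365; py1_2 = 195; center_x_3 = 205; center_y_3 = 90; px1_4 = 360; py1_4 = 25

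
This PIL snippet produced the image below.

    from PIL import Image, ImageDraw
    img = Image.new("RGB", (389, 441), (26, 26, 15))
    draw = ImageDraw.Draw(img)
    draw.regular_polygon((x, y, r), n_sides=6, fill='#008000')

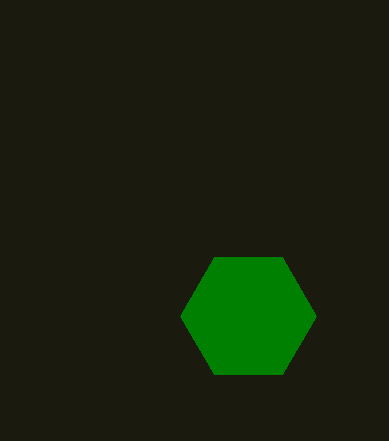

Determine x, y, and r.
x = 248, y = 316, r = 68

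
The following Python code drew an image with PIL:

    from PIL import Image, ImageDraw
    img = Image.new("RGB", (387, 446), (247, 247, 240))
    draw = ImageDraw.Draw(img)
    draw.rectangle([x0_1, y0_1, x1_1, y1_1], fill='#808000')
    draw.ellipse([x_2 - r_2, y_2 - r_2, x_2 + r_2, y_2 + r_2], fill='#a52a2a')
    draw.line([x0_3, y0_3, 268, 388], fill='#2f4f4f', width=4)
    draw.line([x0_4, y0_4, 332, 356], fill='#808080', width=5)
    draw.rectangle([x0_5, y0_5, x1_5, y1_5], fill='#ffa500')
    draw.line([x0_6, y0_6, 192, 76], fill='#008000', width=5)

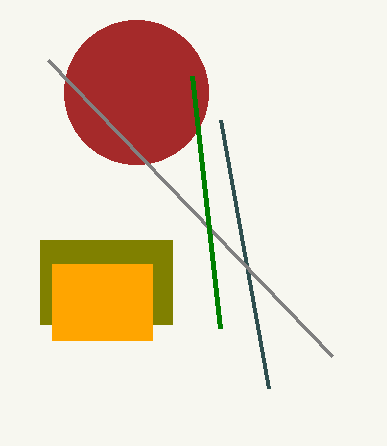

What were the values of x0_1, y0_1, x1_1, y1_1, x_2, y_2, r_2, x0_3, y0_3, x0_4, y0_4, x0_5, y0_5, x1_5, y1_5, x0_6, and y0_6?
x0_1 = 40, y0_1 = 240, x1_1 = 172, y1_1 = 324, x_2 = 136, y_2 = 92, r_2 = 72, x0_3 = 220, y0_3 = 120, x0_4 = 48, y0_4 = 60, x0_5 = 52, y0_5 = 264, x1_5 = 152, y1_5 = 340, x0_6 = 220, y0_6 = 328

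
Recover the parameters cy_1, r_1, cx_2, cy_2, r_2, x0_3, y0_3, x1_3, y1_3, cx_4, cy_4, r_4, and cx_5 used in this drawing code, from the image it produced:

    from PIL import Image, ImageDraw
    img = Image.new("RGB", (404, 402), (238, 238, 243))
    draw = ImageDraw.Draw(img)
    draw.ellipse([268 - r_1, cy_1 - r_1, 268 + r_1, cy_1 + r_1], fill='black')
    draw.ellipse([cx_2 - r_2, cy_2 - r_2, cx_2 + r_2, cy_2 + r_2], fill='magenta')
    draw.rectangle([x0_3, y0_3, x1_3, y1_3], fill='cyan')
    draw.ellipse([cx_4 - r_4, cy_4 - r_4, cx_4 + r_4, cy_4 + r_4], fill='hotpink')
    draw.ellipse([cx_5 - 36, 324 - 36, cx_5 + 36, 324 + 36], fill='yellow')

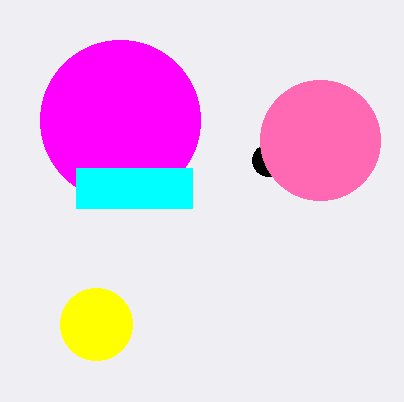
cy_1 = 160, r_1 = 16, cx_2 = 120, cy_2 = 120, r_2 = 80, x0_3 = 76, y0_3 = 168, x1_3 = 192, y1_3 = 208, cx_4 = 320, cy_4 = 140, r_4 = 60, cx_5 = 96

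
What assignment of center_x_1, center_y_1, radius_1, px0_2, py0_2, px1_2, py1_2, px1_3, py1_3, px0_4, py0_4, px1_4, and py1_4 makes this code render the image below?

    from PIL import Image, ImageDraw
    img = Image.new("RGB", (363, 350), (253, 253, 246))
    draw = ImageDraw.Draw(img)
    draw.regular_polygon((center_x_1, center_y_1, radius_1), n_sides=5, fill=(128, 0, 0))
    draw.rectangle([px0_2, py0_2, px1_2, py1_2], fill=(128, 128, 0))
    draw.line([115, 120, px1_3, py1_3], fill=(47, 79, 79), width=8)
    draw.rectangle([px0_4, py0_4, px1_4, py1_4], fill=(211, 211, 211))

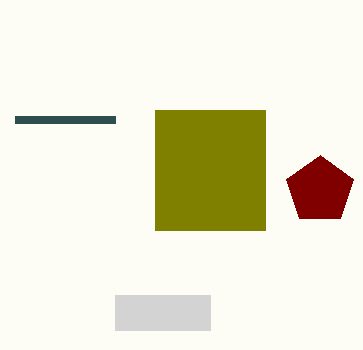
center_x_1 = 320
center_y_1 = 190
radius_1 = 35
px0_2 = 155
py0_2 = 110
px1_2 = 265
py1_2 = 230
px1_3 = 15
py1_3 = 120
px0_4 = 115
py0_4 = 295
px1_4 = 210
py1_4 = 330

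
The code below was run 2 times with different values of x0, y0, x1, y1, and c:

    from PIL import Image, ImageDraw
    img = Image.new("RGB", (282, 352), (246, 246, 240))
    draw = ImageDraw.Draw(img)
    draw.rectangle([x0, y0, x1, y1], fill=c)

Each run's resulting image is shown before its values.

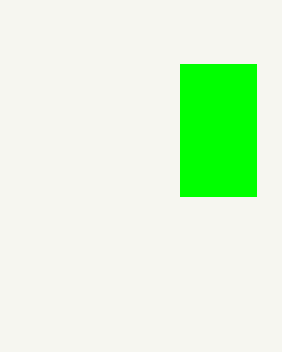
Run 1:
x0 = 180
y0 = 64
x1 = 256
y1 = 196
c = 'lime'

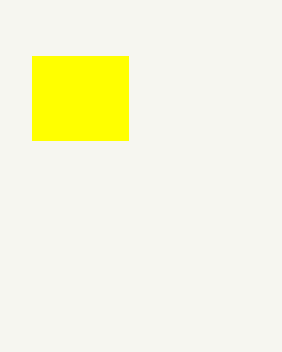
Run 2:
x0 = 32, y0 = 56, x1 = 128, y1 = 140, c = 'yellow'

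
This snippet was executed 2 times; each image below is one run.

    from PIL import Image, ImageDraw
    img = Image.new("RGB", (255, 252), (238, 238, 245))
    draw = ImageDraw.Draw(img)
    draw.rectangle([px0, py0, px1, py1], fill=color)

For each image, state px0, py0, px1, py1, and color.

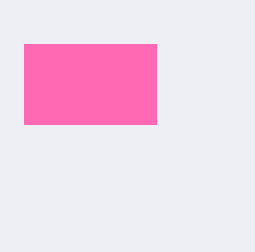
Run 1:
px0 = 24; py0 = 44; px1 = 156; py1 = 124; color = 'hotpink'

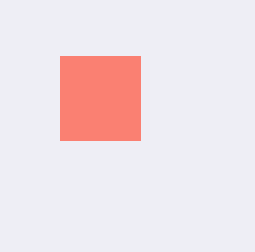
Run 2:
px0 = 60, py0 = 56, px1 = 140, py1 = 140, color = 'salmon'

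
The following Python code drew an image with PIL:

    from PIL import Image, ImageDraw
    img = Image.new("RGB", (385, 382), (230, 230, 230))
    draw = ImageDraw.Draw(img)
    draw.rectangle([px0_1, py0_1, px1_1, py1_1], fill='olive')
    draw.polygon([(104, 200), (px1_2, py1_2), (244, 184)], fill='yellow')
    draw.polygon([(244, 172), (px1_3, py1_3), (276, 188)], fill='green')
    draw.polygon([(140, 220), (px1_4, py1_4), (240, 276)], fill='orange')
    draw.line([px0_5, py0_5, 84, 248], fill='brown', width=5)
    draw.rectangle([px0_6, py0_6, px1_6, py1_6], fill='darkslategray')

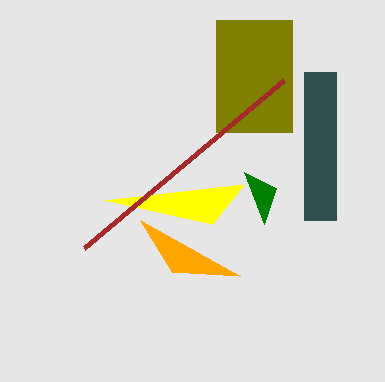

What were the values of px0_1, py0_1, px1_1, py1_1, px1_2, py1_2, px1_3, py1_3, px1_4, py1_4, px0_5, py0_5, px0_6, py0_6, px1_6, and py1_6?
px0_1 = 216
py0_1 = 20
px1_1 = 292
py1_1 = 132
px1_2 = 212
py1_2 = 224
px1_3 = 264
py1_3 = 224
px1_4 = 172
py1_4 = 272
px0_5 = 284
py0_5 = 80
px0_6 = 304
py0_6 = 72
px1_6 = 336
py1_6 = 220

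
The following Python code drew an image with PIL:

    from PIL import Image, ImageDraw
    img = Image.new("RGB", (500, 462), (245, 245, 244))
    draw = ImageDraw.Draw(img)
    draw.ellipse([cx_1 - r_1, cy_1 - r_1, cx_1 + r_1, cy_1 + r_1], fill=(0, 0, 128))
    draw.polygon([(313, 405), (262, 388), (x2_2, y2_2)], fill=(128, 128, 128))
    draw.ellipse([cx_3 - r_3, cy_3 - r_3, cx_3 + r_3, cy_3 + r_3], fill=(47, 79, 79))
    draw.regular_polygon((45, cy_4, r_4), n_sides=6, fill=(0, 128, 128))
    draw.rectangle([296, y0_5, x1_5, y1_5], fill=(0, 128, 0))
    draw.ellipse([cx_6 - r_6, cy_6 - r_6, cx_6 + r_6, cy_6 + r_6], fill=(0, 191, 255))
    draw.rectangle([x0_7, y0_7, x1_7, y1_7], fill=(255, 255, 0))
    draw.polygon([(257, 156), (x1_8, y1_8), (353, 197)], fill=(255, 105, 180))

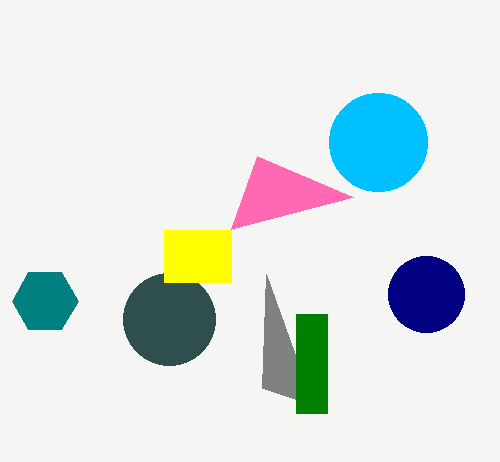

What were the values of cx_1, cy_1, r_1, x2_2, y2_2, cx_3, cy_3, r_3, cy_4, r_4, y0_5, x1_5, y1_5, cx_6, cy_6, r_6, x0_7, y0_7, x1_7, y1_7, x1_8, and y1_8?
cx_1 = 426
cy_1 = 294
r_1 = 38
x2_2 = 266
y2_2 = 274
cx_3 = 169
cy_3 = 319
r_3 = 46
cy_4 = 301
r_4 = 33
y0_5 = 314
x1_5 = 327
y1_5 = 413
cx_6 = 378
cy_6 = 142
r_6 = 49
x0_7 = 164
y0_7 = 230
x1_7 = 231
y1_7 = 282
x1_8 = 231
y1_8 = 229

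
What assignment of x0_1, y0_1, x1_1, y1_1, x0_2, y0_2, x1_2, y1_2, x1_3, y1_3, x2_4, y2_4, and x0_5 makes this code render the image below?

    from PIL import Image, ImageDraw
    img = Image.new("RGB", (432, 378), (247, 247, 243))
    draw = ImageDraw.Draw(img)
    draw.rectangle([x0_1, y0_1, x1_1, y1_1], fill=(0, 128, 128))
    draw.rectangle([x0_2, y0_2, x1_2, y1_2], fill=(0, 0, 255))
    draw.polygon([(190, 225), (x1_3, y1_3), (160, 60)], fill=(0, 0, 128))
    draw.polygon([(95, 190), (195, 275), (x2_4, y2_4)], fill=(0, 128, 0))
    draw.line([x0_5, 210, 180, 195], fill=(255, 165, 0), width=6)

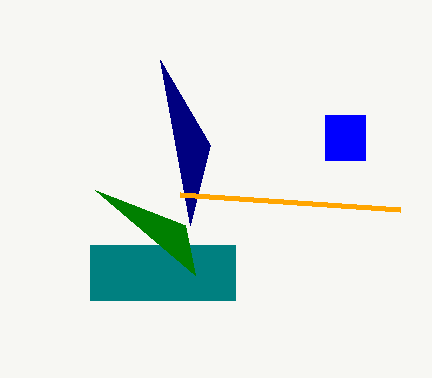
x0_1 = 90
y0_1 = 245
x1_1 = 235
y1_1 = 300
x0_2 = 325
y0_2 = 115
x1_2 = 365
y1_2 = 160
x1_3 = 210
y1_3 = 145
x2_4 = 185
y2_4 = 225
x0_5 = 400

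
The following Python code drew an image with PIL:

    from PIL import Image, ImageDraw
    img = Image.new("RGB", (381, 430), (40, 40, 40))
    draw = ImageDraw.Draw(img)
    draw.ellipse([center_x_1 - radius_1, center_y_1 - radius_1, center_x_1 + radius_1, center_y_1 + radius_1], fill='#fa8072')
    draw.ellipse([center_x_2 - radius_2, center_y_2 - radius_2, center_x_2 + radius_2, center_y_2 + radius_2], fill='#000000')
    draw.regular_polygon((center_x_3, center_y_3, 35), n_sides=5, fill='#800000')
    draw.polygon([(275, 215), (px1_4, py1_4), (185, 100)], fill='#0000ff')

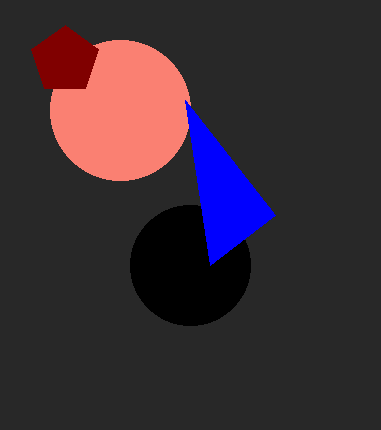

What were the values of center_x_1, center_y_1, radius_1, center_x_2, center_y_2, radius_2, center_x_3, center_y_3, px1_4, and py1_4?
center_x_1 = 120, center_y_1 = 110, radius_1 = 70, center_x_2 = 190, center_y_2 = 265, radius_2 = 60, center_x_3 = 65, center_y_3 = 60, px1_4 = 210, py1_4 = 265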